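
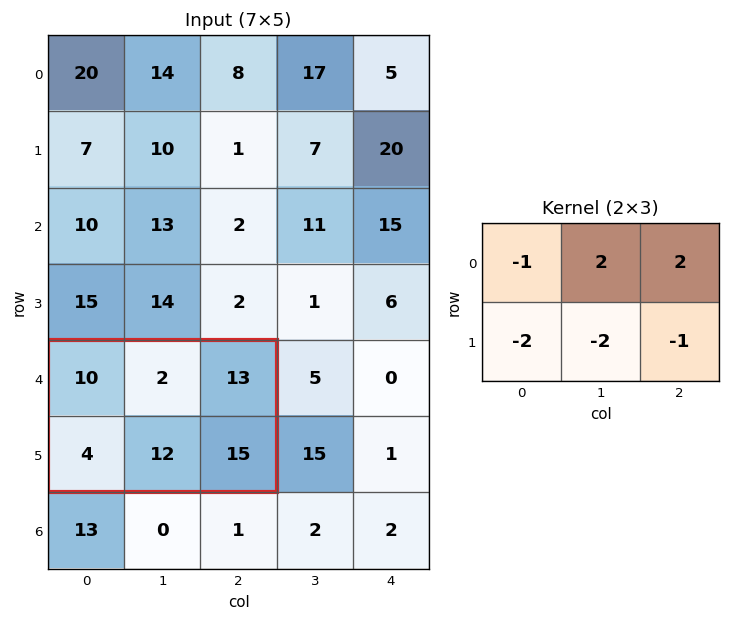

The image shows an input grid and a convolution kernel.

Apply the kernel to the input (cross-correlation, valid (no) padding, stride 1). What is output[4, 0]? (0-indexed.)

The receptive field on the input at this output position is [10 2 13 / 4 12 15]. Elementwise product with the kernel and sum: 10·-1 + 2·2 + 13·2 + 4·-2 + 12·-2 + 15·-1.

-27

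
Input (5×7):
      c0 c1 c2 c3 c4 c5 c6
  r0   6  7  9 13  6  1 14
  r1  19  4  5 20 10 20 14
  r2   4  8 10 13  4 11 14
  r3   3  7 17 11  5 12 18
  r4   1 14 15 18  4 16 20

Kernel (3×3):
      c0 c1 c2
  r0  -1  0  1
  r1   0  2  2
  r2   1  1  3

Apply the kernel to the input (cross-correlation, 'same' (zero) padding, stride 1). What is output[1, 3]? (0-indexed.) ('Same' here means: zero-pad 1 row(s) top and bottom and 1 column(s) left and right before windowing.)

92

The receptive field on the zero-padded input at this output position is [9 13 6 / 5 20 10 / 10 13 4]. Elementwise product with the kernel and sum: 9·-1 + 6·1 + 20·2 + 10·2 + 10·1 + 13·1 + 4·3.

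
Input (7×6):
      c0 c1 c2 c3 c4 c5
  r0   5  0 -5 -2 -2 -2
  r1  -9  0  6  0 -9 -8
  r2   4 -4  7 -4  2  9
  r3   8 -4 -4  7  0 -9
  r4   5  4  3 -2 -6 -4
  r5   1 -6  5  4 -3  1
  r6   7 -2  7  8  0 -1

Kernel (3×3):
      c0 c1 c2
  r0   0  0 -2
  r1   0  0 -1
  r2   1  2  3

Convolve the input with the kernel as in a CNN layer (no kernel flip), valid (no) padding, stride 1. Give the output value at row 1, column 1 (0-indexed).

The receptive field on the input at this output position is [0 6 0 / -4 7 -4 / -4 -4 7]. Elementwise product with the kernel and sum: 0·-2 + -4·-1 + -4·1 + -4·2 + 7·3.

13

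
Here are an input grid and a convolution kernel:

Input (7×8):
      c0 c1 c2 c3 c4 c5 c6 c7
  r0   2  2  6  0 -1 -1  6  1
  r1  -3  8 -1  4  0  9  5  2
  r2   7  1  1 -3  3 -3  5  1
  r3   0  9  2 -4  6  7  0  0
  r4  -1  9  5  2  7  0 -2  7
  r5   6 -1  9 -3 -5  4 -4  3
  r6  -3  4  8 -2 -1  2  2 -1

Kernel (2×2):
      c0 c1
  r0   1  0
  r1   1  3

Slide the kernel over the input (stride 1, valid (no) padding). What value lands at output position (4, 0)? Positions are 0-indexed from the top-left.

2

The receptive field on the input at this output position is [-1 9 / 6 -1]. Elementwise product with the kernel and sum: -1·1 + 6·1 + -1·3.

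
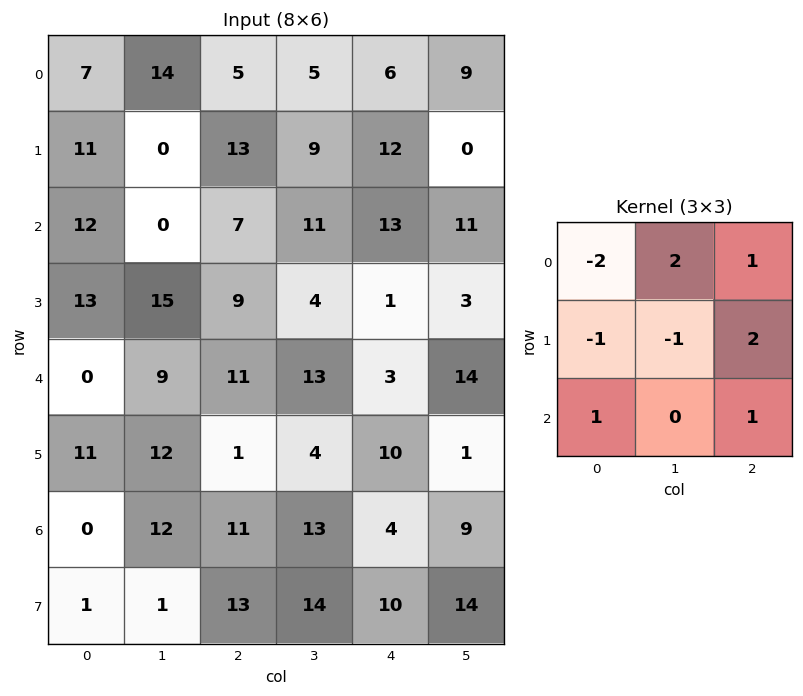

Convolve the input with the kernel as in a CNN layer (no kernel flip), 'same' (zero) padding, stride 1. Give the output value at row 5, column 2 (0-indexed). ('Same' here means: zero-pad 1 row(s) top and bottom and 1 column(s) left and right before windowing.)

The receptive field on the zero-padded input at this output position is [9 11 13 / 12 1 4 / 12 11 13]. Elementwise product with the kernel and sum: 9·-2 + 11·2 + 13·1 + 12·-1 + 1·-1 + 4·2 + 12·1 + 13·1.

37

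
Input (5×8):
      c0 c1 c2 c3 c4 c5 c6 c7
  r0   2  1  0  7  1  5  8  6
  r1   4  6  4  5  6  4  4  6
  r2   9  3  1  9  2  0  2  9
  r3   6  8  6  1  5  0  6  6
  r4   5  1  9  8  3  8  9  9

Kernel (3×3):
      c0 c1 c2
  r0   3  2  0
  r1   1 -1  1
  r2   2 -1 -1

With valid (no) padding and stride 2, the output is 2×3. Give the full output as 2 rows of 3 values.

Output[0,0]: The receptive field on the input at this output position is [2 1 0 / 4 6 4 / 9 3 1]. Elementwise product with the kernel and sum: 2·3 + 1·2 + 4·1 + 6·-1 + 4·1 + 9·2 + 3·-1 + 1·-1.
Output[0,1]: The receptive field on the input at this output position is [0 7 1 / 4 5 6 / 1 9 2]. Elementwise product with the kernel and sum: 0·3 + 7·2 + 4·1 + 5·-1 + 6·1 + 1·2 + 9·-1 + 2·-1.

24 10 21
37 38 6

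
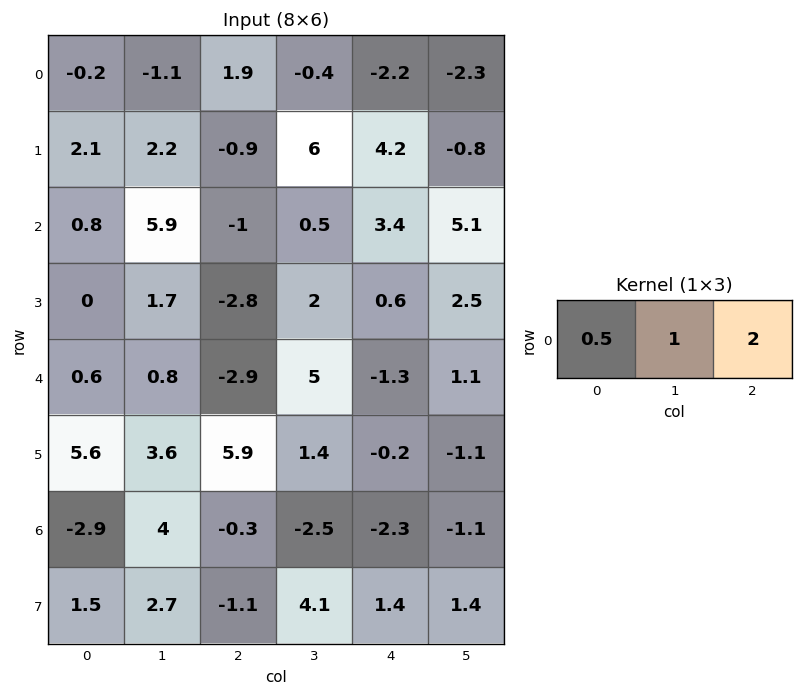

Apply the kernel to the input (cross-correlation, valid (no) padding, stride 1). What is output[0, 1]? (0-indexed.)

0.55

The receptive field on the input at this output position is [-1.1 1.9 -0.4]. Elementwise product with the kernel and sum: -1.1·0.5 + 1.9·1 + -0.4·2.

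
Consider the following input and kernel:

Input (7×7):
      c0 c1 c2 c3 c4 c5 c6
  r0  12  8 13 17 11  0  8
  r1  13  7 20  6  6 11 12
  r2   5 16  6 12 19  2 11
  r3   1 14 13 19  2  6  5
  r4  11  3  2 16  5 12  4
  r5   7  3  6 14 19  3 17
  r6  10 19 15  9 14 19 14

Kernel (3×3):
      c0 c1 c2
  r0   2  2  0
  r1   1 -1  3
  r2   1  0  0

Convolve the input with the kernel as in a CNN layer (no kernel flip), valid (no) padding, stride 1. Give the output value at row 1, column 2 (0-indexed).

116

The receptive field on the input at this output position is [20 6 6 / 6 12 19 / 13 19 2]. Elementwise product with the kernel and sum: 20·2 + 6·2 + 6·1 + 12·-1 + 19·3 + 13·1.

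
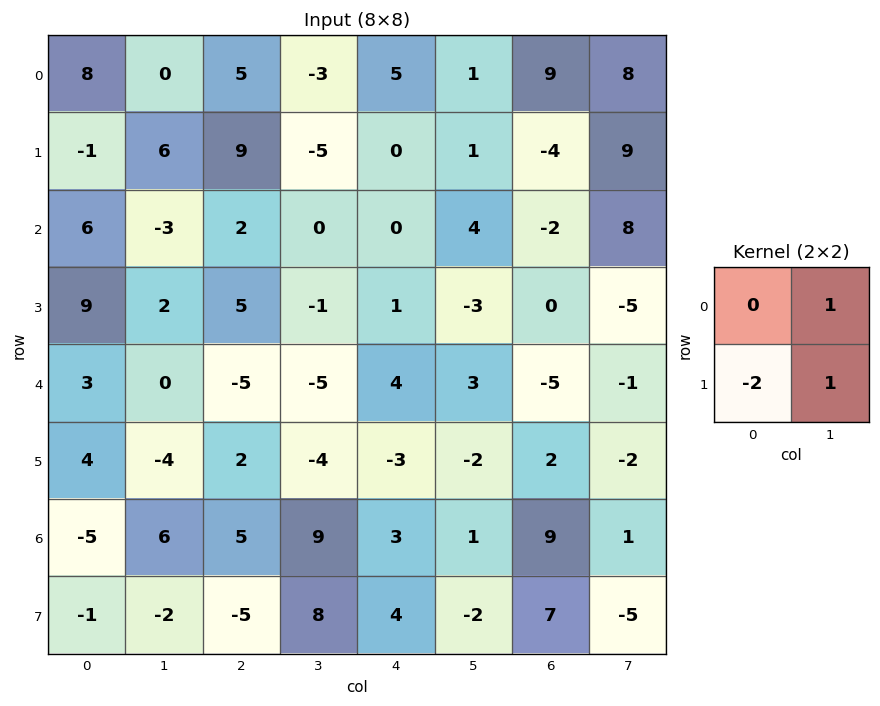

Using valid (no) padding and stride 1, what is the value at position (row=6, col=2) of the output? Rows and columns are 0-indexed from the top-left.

27

The receptive field on the input at this output position is [5 9 / -5 8]. Elementwise product with the kernel and sum: 9·1 + -5·-2 + 8·1.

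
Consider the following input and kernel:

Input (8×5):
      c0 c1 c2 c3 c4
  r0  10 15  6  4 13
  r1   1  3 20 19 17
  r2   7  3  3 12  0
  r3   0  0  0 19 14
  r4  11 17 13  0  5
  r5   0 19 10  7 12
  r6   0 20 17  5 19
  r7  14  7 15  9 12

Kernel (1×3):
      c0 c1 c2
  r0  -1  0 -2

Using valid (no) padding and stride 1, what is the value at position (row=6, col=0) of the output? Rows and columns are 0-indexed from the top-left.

-34

The receptive field on the input at this output position is [0 20 17]. Elementwise product with the kernel and sum: 0·-1 + 17·-2.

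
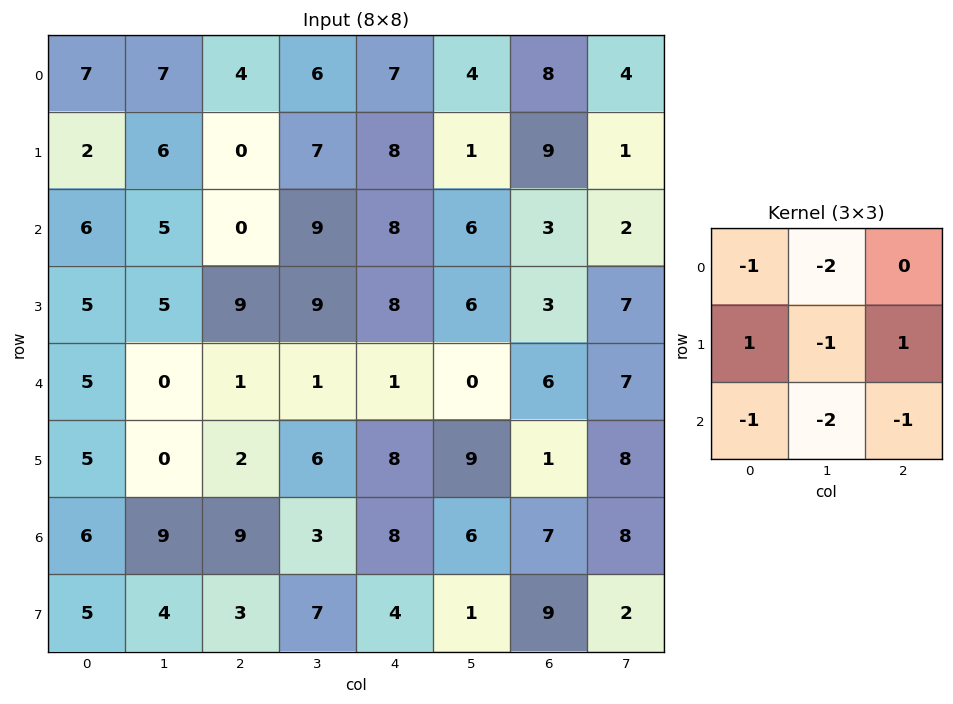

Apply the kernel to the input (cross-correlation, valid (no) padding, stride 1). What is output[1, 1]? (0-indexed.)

The receptive field on the input at this output position is [6 0 7 / 5 0 9 / 5 9 9]. Elementwise product with the kernel and sum: 6·-1 + 0·-2 + 5·1 + 0·-1 + 9·1 + 5·-1 + 9·-2 + 9·-1.

-24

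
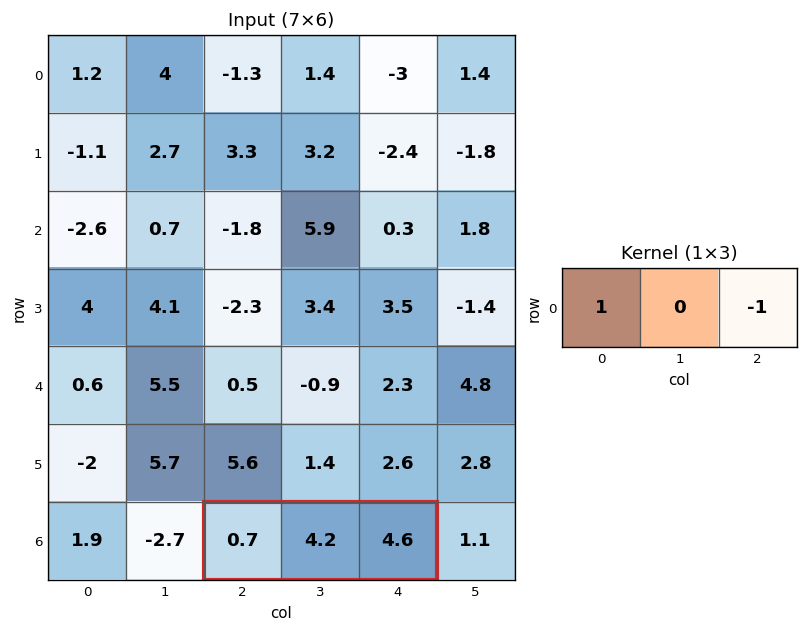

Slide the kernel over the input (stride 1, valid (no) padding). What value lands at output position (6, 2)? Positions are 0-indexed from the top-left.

-3.9

The receptive field on the input at this output position is [0.7 4.2 4.6]. Elementwise product with the kernel and sum: 0.7·1 + 4.6·-1.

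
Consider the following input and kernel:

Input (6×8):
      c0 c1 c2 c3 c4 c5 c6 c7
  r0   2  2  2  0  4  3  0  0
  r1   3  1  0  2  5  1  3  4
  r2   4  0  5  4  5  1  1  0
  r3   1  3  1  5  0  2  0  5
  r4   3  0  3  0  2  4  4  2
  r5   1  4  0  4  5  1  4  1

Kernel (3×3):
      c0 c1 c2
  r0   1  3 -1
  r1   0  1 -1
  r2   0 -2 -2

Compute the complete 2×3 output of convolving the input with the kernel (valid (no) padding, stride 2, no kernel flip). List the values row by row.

-3 -23 7
-5 13 -7

Output[0,0]: The receptive field on the input at this output position is [2 2 2 / 3 1 0 / 4 0 5]. Elementwise product with the kernel and sum: 2·1 + 2·3 + 2·-1 + 1·1 + 0·-1 + 0·-2 + 5·-2.
Output[0,1]: The receptive field on the input at this output position is [2 0 4 / 0 2 5 / 5 4 5]. Elementwise product with the kernel and sum: 2·1 + 0·3 + 4·-1 + 2·1 + 5·-1 + 4·-2 + 5·-2.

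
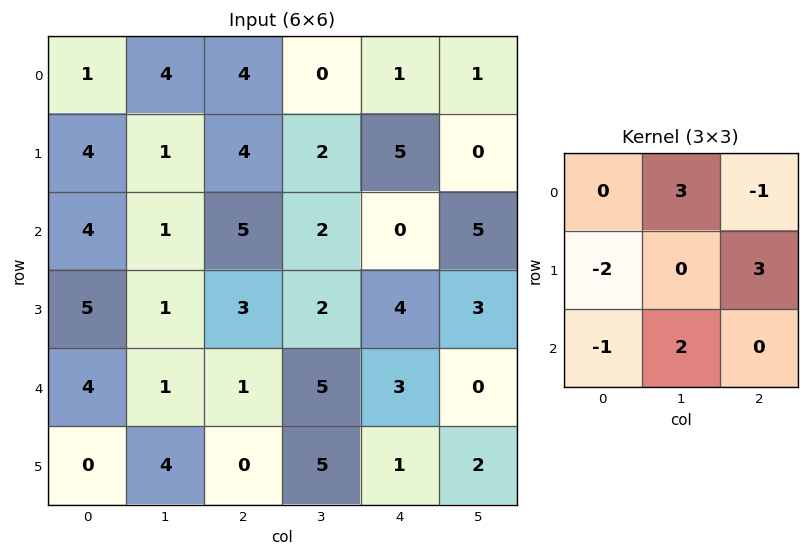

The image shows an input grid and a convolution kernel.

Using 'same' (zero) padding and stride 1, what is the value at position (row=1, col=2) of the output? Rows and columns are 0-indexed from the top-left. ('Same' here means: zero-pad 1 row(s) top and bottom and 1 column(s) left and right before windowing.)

The receptive field on the zero-padded input at this output position is [4 4 0 / 1 4 2 / 1 5 2]. Elementwise product with the kernel and sum: 4·3 + 0·-1 + 1·-2 + 2·3 + 1·-1 + 5·2.

25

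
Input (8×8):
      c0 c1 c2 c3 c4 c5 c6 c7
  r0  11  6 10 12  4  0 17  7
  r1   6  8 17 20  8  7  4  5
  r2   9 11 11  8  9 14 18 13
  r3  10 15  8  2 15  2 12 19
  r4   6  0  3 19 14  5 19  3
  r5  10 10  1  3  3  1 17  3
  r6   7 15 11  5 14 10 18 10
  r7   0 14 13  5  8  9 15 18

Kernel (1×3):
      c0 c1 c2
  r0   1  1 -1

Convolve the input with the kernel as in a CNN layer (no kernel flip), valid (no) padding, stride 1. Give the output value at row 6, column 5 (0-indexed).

18

The receptive field on the input at this output position is [10 18 10]. Elementwise product with the kernel and sum: 10·1 + 18·1 + 10·-1.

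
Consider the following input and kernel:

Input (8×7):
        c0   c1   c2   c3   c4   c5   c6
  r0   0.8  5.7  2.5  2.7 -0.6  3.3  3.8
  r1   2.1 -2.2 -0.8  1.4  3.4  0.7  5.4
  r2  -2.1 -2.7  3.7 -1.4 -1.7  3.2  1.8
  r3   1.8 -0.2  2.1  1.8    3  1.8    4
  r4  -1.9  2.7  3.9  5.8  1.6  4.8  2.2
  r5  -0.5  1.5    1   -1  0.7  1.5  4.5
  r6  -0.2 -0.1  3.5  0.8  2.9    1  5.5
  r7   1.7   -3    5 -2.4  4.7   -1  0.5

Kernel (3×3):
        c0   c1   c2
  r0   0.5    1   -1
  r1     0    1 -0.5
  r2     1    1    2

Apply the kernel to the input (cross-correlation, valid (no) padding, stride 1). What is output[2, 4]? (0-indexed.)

11.15

The receptive field on the input at this output position is [-1.7 3.2 1.8 / 3 1.8 4 / 1.6 4.8 2.2]. Elementwise product with the kernel and sum: -1.7·0.5 + 3.2·1 + 1.8·-1 + 1.8·1 + 4·-0.5 + 1.6·1 + 4.8·1 + 2.2·2.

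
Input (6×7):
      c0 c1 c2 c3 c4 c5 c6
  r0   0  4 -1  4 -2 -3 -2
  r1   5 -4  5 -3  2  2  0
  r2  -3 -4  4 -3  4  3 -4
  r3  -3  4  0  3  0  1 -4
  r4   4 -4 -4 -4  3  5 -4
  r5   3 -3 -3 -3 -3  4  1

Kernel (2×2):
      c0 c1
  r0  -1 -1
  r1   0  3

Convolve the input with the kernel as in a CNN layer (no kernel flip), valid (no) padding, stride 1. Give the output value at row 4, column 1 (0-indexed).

-1

The receptive field on the input at this output position is [-4 -4 / -3 -3]. Elementwise product with the kernel and sum: -4·-1 + -4·-1 + -3·3.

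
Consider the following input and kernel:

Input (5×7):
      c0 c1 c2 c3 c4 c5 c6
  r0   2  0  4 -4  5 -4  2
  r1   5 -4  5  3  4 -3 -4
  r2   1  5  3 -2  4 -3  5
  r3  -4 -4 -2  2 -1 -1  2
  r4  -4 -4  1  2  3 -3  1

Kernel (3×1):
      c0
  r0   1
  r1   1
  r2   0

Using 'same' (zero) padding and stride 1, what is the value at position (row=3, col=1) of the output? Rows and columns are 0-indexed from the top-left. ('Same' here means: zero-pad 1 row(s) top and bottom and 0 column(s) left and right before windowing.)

1

The receptive field on the zero-padded input at this output position is [5 / -4 / -4]. Elementwise product with the kernel and sum: 5·1 + -4·1.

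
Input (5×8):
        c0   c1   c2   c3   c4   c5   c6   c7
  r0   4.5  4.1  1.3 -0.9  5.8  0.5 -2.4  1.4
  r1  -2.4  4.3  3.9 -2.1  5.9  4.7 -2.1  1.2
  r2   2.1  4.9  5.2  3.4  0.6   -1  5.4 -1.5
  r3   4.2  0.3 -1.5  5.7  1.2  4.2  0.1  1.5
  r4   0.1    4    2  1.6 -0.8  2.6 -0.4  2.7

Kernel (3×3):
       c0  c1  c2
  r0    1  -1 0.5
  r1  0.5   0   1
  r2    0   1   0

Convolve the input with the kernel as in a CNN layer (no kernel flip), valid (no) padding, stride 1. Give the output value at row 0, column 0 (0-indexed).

The receptive field on the input at this output position is [4.5 4.1 1.3 / -2.4 4.3 3.9 / 2.1 4.9 5.2]. Elementwise product with the kernel and sum: 4.5·1 + 4.1·-1 + 1.3·0.5 + -2.4·0.5 + 3.9·1 + 4.9·1.

8.65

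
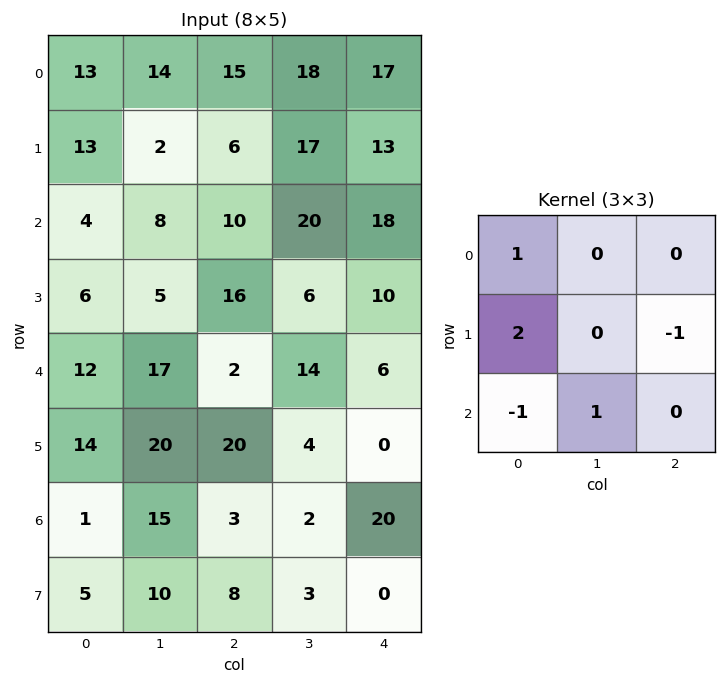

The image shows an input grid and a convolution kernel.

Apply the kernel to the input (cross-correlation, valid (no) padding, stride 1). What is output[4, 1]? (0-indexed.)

The receptive field on the input at this output position is [17 2 14 / 20 20 4 / 15 3 2]. Elementwise product with the kernel and sum: 17·1 + 20·2 + 4·-1 + 15·-1 + 3·1.

41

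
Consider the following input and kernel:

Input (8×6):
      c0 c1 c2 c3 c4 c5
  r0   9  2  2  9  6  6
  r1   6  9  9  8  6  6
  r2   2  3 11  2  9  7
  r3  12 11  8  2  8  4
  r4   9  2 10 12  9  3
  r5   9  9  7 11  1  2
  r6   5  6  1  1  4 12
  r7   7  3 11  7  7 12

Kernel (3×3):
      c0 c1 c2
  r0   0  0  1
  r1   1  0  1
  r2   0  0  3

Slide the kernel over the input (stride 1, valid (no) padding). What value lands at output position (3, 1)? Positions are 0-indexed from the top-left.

The receptive field on the input at this output position is [11 8 2 / 2 10 12 / 9 7 11]. Elementwise product with the kernel and sum: 2·1 + 2·1 + 12·1 + 11·3.

49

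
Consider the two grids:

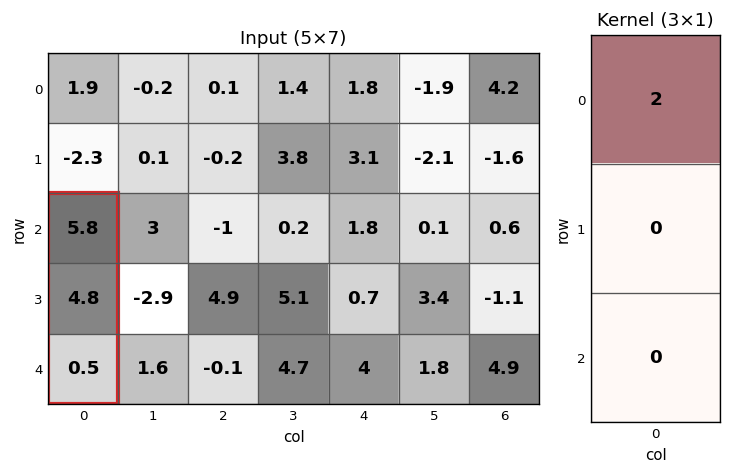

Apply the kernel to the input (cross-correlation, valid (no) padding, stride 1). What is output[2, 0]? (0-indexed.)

The receptive field on the input at this output position is [5.8 / 4.8 / 0.5]. Elementwise product with the kernel and sum: 5.8·2.

11.6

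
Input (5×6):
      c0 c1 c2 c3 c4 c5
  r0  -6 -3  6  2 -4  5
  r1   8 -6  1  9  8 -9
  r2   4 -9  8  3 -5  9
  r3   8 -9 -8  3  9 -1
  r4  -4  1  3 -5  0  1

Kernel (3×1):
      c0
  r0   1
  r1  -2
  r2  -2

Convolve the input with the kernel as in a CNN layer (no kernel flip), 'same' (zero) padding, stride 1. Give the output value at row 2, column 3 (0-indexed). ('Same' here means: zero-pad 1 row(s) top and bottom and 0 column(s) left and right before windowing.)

The receptive field on the zero-padded input at this output position is [9 / 3 / 3]. Elementwise product with the kernel and sum: 9·1 + 3·-2 + 3·-2.

-3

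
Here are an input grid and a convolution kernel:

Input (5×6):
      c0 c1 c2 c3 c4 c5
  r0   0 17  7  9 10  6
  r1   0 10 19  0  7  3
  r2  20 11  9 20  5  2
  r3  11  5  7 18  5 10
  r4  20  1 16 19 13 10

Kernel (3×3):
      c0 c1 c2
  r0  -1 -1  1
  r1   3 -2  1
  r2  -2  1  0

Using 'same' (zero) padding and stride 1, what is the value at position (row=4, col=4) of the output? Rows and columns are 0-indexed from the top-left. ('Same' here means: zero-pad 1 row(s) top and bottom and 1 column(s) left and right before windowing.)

The receptive field on the zero-padded input at this output position is [18 5 10 / 19 13 10 / 0 0 0]. Elementwise product with the kernel and sum: 18·-1 + 5·-1 + 10·1 + 19·3 + 13·-2 + 10·1 + 0·-2 + 0·1.

28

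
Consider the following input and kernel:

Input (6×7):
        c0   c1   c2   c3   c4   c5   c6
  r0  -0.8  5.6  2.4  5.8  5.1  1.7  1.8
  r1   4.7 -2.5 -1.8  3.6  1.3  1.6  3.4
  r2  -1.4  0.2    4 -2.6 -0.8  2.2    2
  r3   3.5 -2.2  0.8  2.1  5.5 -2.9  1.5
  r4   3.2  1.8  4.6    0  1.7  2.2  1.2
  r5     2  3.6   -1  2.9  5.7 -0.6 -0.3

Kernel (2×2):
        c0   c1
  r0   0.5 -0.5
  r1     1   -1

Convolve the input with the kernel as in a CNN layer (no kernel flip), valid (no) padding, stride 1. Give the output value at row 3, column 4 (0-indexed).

The receptive field on the input at this output position is [5.5 -2.9 / 1.7 2.2]. Elementwise product with the kernel and sum: 5.5·0.5 + -2.9·-0.5 + 1.7·1 + 2.2·-1.

3.7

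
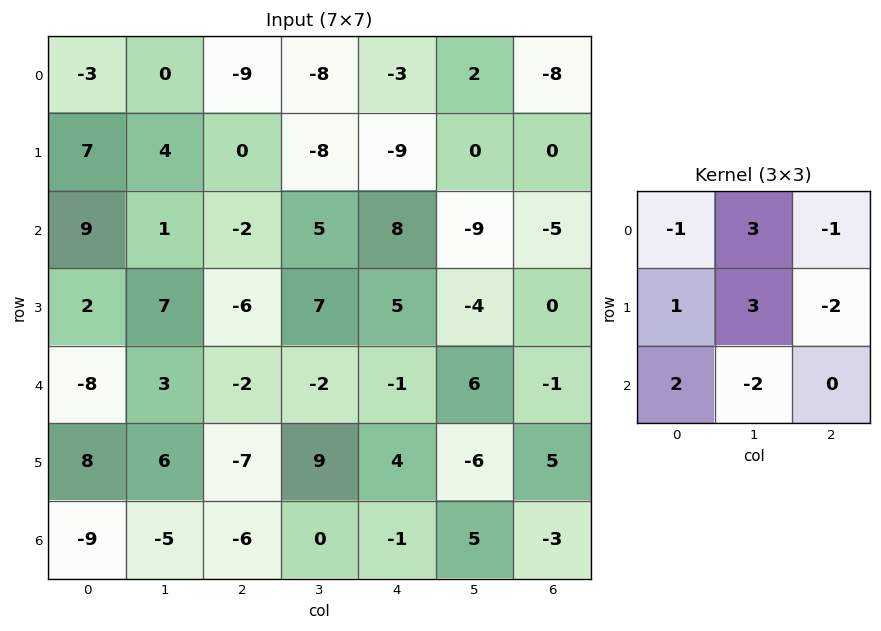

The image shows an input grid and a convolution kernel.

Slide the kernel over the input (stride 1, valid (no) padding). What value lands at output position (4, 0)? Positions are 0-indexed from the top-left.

51

The receptive field on the input at this output position is [-8 3 -2 / 8 6 -7 / -9 -5 -6]. Elementwise product with the kernel and sum: -8·-1 + 3·3 + -2·-1 + 8·1 + 6·3 + -7·-2 + -9·2 + -5·-2.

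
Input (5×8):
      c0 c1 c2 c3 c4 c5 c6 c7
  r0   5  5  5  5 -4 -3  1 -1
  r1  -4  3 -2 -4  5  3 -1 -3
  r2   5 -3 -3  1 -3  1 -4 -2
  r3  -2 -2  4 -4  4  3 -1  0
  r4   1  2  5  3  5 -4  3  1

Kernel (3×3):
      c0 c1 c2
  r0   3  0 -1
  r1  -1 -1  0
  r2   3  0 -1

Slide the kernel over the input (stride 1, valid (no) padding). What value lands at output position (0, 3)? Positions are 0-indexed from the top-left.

19

The receptive field on the input at this output position is [5 -4 -3 / -4 5 3 / 1 -3 1]. Elementwise product with the kernel and sum: 5·3 + -3·-1 + -4·-1 + 5·-1 + 1·3 + 1·-1.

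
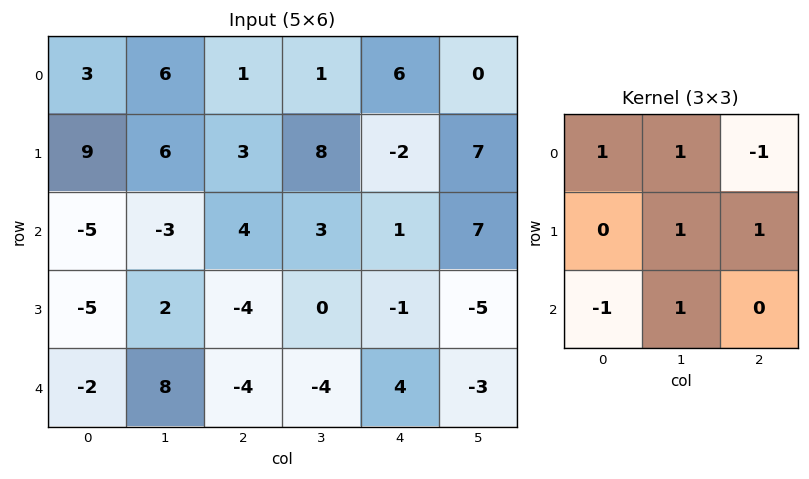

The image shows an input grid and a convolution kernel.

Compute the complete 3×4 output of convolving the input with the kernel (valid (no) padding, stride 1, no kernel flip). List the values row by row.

Output[0,0]: The receptive field on the input at this output position is [3 6 1 / 9 6 3 / -5 -3 4]. Elementwise product with the kernel and sum: 3·1 + 6·1 + 1·-1 + 6·1 + 3·1 + -5·-1 + -3·1.

19 24 1 10
20 2 21 6
-4 -18 5 -1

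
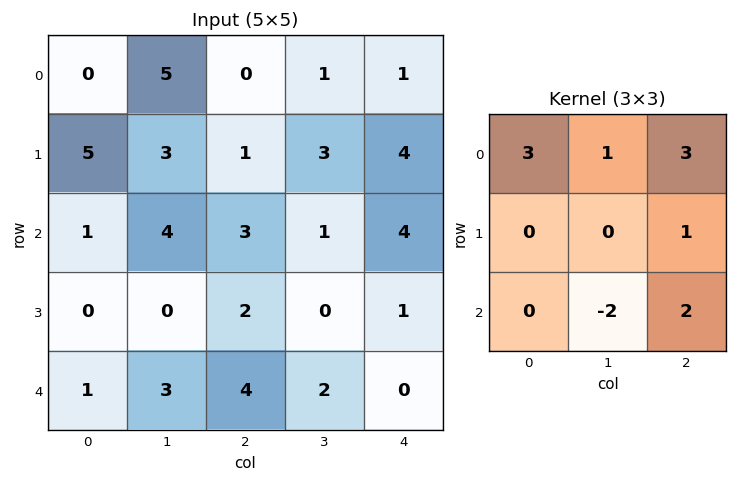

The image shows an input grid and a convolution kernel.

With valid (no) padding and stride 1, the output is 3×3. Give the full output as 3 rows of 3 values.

4 17 14
28 16 24
20 14 19

Output[0,0]: The receptive field on the input at this output position is [0 5 0 / 5 3 1 / 1 4 3]. Elementwise product with the kernel and sum: 0·3 + 5·1 + 0·3 + 1·1 + 4·-2 + 3·2.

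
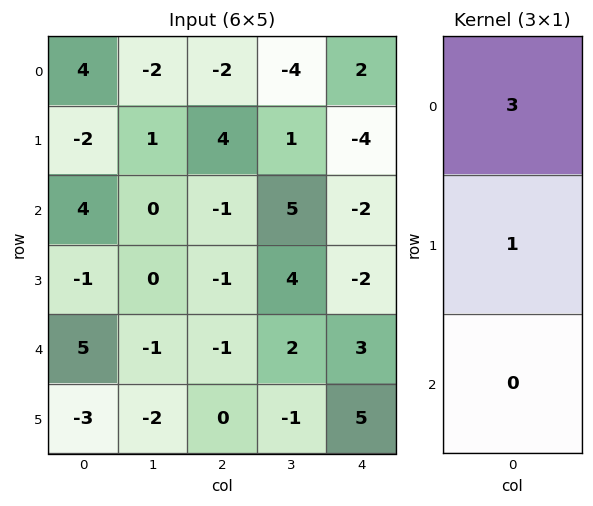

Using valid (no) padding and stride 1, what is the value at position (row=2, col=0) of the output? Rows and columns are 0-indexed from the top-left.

11

The receptive field on the input at this output position is [4 / -1 / 5]. Elementwise product with the kernel and sum: 4·3 + -1·1.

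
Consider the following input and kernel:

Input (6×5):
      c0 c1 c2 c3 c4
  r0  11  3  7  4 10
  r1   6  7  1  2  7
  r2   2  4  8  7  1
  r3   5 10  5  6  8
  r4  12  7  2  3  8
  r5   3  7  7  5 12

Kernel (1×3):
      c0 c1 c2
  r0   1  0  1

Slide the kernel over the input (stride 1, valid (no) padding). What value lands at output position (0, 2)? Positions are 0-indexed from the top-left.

17

The receptive field on the input at this output position is [7 4 10]. Elementwise product with the kernel and sum: 7·1 + 10·1.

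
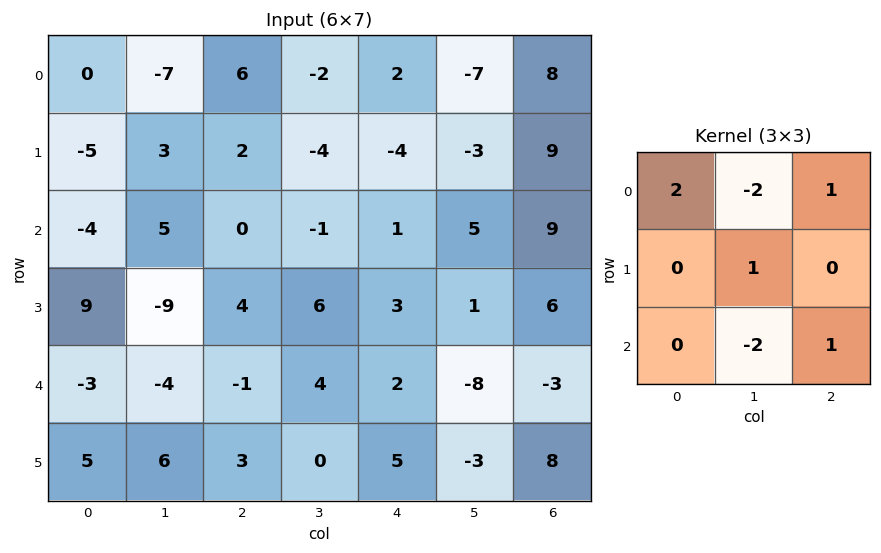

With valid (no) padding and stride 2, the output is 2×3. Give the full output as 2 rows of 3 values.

13 17 22
-20 3 15

Output[0,0]: The receptive field on the input at this output position is [0 -7 6 / -5 3 2 / -4 5 0]. Elementwise product with the kernel and sum: 0·2 + -7·-2 + 6·1 + 3·1 + 5·-2 + 0·1.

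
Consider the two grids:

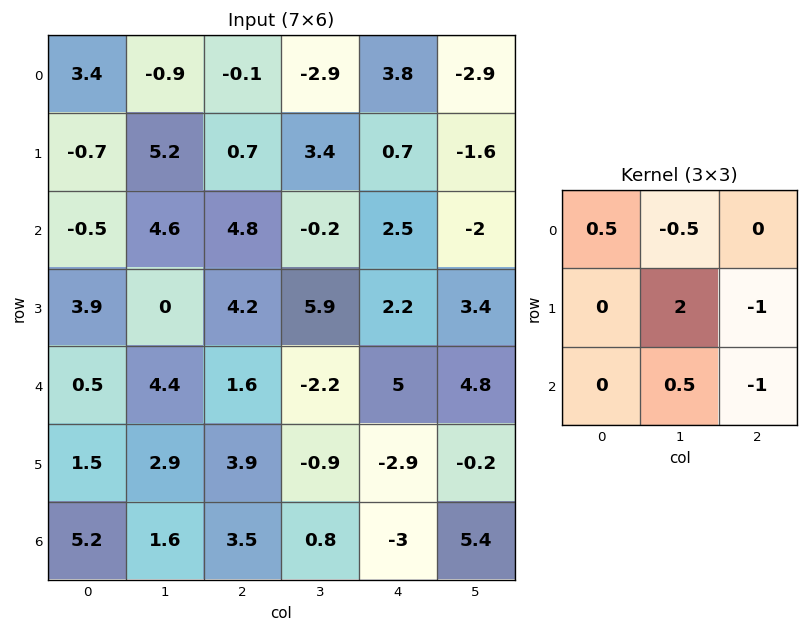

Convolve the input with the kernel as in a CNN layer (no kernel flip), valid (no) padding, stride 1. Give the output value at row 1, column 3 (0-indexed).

The receptive field on the input at this output position is [3.4 0.7 -1.6 / -0.2 2.5 -2 / 5.9 2.2 3.4]. Elementwise product with the kernel and sum: 3.4·0.5 + 0.7·-0.5 + 2.5·2 + -2·-1 + 2.2·0.5 + 3.4·-1.

6.05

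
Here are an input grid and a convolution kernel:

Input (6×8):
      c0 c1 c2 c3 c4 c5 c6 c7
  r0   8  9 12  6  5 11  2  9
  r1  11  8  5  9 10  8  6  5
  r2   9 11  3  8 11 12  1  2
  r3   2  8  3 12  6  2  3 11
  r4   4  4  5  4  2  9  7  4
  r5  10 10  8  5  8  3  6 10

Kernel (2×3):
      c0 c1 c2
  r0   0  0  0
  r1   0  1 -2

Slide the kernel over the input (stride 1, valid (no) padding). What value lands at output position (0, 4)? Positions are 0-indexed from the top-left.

The receptive field on the input at this output position is [5 11 2 / 10 8 6]. Elementwise product with the kernel and sum: 8·1 + 6·-2.

-4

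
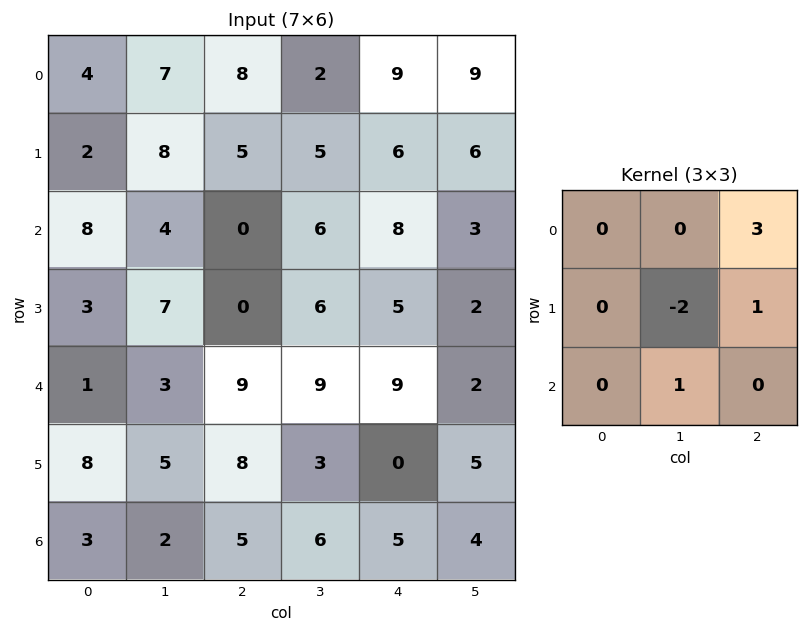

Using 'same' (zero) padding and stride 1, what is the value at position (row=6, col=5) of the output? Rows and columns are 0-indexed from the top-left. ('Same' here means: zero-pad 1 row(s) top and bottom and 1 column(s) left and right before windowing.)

-8

The receptive field on the zero-padded input at this output position is [0 5 0 / 5 4 0 / 0 0 0]. Elementwise product with the kernel and sum: 0·3 + 4·-2 + 0·1 + 0·1.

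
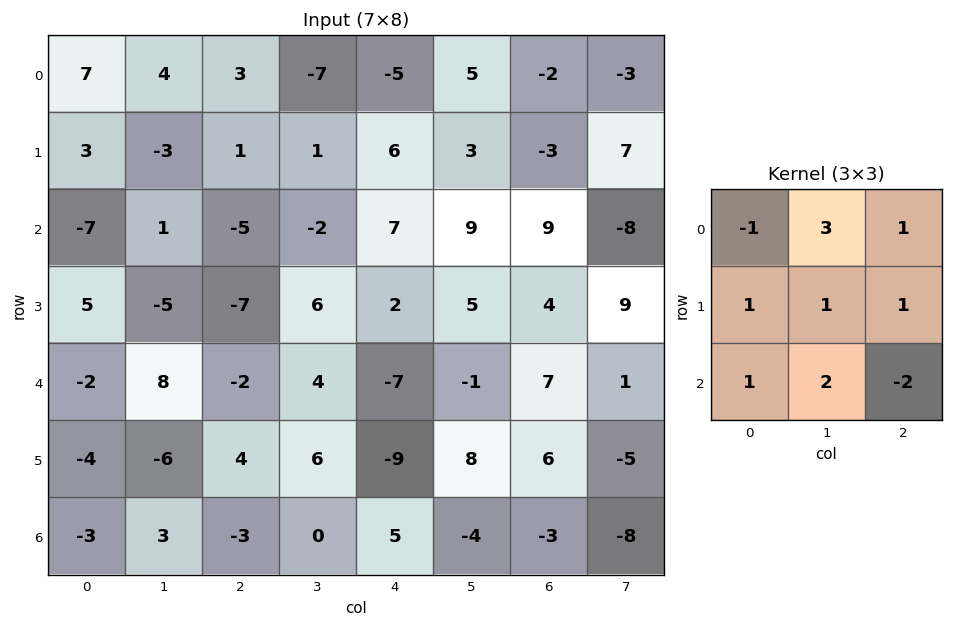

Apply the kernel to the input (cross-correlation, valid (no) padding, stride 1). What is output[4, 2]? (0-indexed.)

-5

The receptive field on the input at this output position is [-2 4 -7 / 4 6 -9 / -3 0 5]. Elementwise product with the kernel and sum: -2·-1 + 4·3 + -7·1 + 4·1 + 6·1 + -9·1 + -3·1 + 0·2 + 5·-2.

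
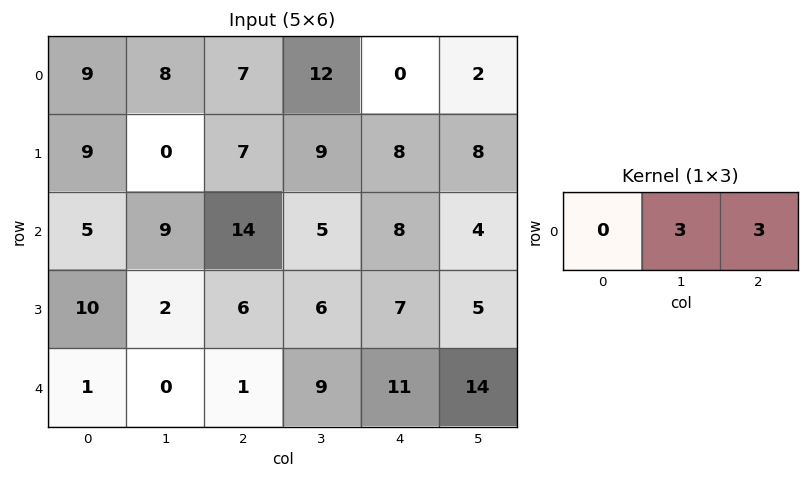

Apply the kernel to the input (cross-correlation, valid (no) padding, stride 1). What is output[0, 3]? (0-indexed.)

6

The receptive field on the input at this output position is [12 0 2]. Elementwise product with the kernel and sum: 0·3 + 2·3.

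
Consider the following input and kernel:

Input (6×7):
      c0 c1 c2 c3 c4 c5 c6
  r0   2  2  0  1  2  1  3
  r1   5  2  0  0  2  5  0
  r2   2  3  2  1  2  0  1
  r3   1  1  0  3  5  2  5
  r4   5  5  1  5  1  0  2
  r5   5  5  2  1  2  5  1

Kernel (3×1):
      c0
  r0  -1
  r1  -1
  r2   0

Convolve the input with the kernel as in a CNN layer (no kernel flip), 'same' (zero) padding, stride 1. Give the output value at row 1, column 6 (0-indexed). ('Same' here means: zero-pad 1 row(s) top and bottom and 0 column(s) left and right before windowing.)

The receptive field on the zero-padded input at this output position is [3 / 0 / 1]. Elementwise product with the kernel and sum: 3·-1 + 0·-1.

-3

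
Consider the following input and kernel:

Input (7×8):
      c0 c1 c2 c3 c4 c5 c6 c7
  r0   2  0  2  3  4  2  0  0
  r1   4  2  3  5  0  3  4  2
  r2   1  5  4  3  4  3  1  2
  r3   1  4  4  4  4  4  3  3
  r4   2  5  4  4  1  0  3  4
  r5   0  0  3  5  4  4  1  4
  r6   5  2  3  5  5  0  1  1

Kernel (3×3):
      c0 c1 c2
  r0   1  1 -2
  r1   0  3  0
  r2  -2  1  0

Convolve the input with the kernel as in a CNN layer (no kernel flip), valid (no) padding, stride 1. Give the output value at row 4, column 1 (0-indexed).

The receptive field on the input at this output position is [5 4 4 / 0 3 5 / 2 3 5]. Elementwise product with the kernel and sum: 5·1 + 4·1 + 4·-2 + 3·3 + 2·-2 + 3·1.

9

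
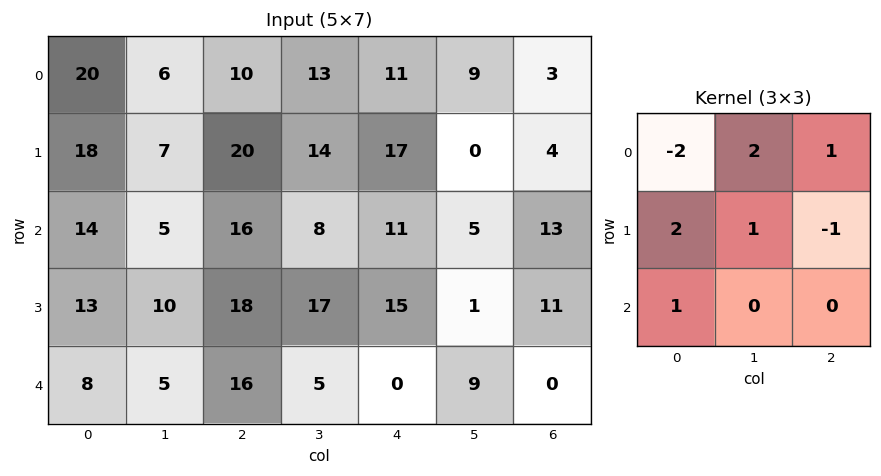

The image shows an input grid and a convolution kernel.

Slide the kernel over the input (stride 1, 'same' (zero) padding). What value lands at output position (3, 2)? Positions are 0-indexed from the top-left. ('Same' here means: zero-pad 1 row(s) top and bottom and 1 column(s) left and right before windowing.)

The receptive field on the zero-padded input at this output position is [5 16 8 / 10 18 17 / 5 16 5]. Elementwise product with the kernel and sum: 5·-2 + 16·2 + 8·1 + 10·2 + 18·1 + 17·-1 + 5·1.

56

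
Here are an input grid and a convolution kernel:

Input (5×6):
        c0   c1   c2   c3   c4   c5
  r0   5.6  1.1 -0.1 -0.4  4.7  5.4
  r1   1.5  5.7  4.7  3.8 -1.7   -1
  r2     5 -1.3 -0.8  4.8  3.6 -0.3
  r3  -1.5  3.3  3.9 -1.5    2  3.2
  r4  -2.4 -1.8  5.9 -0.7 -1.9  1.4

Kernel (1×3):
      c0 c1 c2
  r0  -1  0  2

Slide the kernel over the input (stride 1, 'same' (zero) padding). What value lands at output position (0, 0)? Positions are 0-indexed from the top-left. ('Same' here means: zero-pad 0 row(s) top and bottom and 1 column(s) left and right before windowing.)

2.2

The receptive field on the zero-padded input at this output position is [0 5.6 1.1]. Elementwise product with the kernel and sum: 0·-1 + 1.1·2.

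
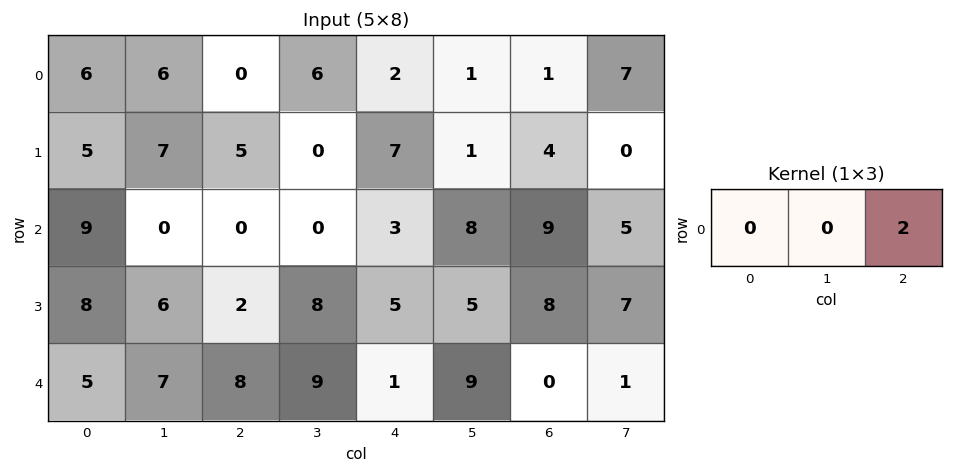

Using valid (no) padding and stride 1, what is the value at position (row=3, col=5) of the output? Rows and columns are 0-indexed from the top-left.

14

The receptive field on the input at this output position is [5 8 7]. Elementwise product with the kernel and sum: 7·2.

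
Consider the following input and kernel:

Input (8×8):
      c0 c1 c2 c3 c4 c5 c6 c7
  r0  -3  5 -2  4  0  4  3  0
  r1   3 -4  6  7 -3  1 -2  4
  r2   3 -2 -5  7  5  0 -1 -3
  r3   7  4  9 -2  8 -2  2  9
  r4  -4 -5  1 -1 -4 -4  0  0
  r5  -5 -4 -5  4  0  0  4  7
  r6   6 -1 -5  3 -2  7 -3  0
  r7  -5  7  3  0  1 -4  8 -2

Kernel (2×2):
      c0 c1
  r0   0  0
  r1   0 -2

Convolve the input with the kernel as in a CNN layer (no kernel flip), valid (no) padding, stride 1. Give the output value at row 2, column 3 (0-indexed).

The receptive field on the input at this output position is [7 5 / -2 8]. Elementwise product with the kernel and sum: 8·-2.

-16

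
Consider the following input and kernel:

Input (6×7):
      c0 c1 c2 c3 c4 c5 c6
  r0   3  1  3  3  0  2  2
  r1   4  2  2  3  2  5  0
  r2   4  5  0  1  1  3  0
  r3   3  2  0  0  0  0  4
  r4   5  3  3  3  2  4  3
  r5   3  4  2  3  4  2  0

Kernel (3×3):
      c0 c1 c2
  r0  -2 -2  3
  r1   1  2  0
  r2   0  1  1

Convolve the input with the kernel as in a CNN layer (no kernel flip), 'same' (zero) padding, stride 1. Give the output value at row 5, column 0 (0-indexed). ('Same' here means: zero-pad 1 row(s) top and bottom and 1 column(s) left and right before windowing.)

5

The receptive field on the zero-padded input at this output position is [0 5 3 / 0 3 4 / 0 0 0]. Elementwise product with the kernel and sum: 0·-2 + 5·-2 + 3·3 + 0·1 + 3·2 + 0·1 + 0·1.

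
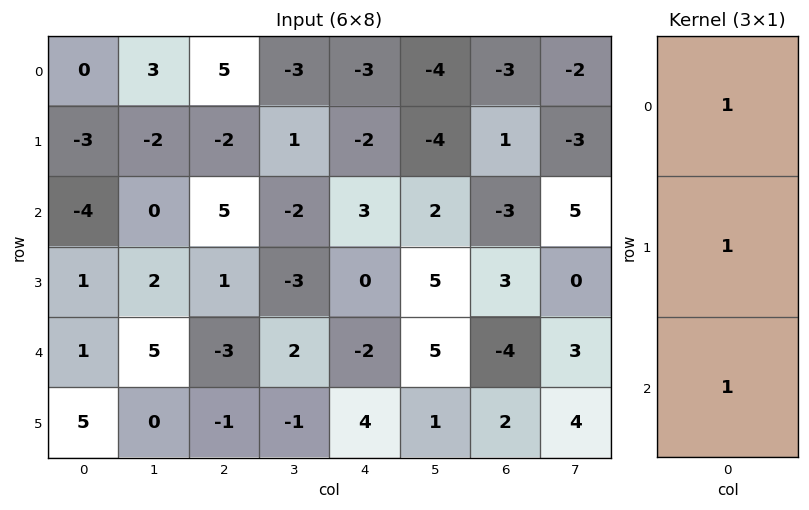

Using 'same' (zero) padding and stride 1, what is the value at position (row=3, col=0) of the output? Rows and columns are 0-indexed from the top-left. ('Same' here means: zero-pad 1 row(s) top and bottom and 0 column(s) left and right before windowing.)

The receptive field on the zero-padded input at this output position is [-4 / 1 / 1]. Elementwise product with the kernel and sum: -4·1 + 1·1 + 1·1.

-2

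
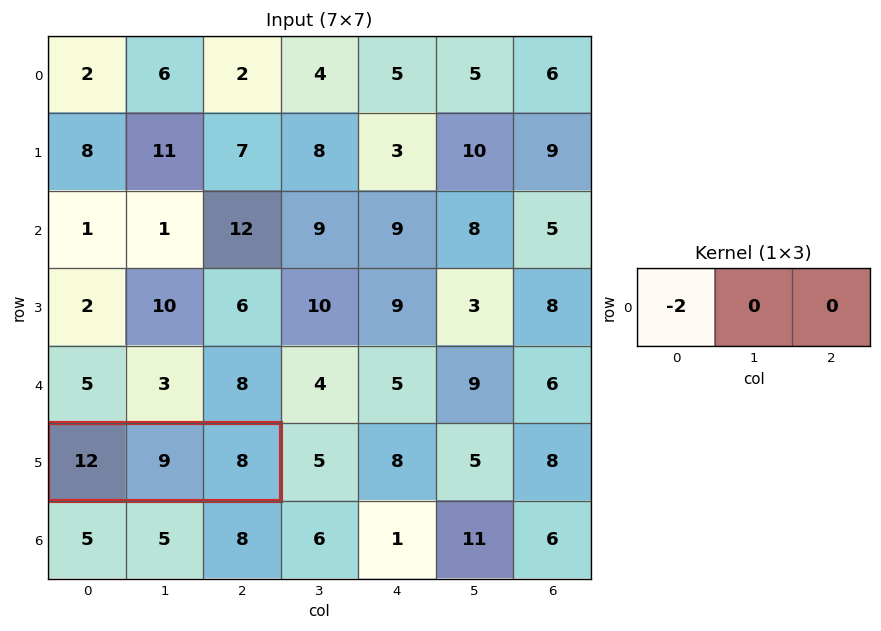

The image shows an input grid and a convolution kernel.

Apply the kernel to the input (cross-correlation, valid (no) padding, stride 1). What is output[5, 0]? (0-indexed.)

-24

The receptive field on the input at this output position is [12 9 8]. Elementwise product with the kernel and sum: 12·-2.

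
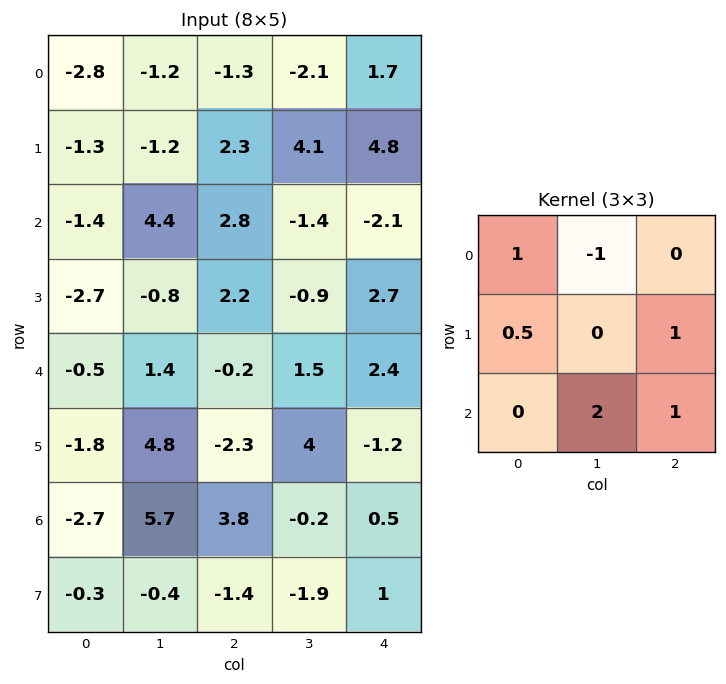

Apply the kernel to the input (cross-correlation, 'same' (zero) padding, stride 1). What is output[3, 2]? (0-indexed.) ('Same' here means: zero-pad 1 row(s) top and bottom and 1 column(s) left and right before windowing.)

The receptive field on the zero-padded input at this output position is [4.4 2.8 -1.4 / -0.8 2.2 -0.9 / 1.4 -0.2 1.5]. Elementwise product with the kernel and sum: 4.4·1 + 2.8·-1 + -0.8·0.5 + -0.9·1 + -0.2·2 + 1.5·1.

1.4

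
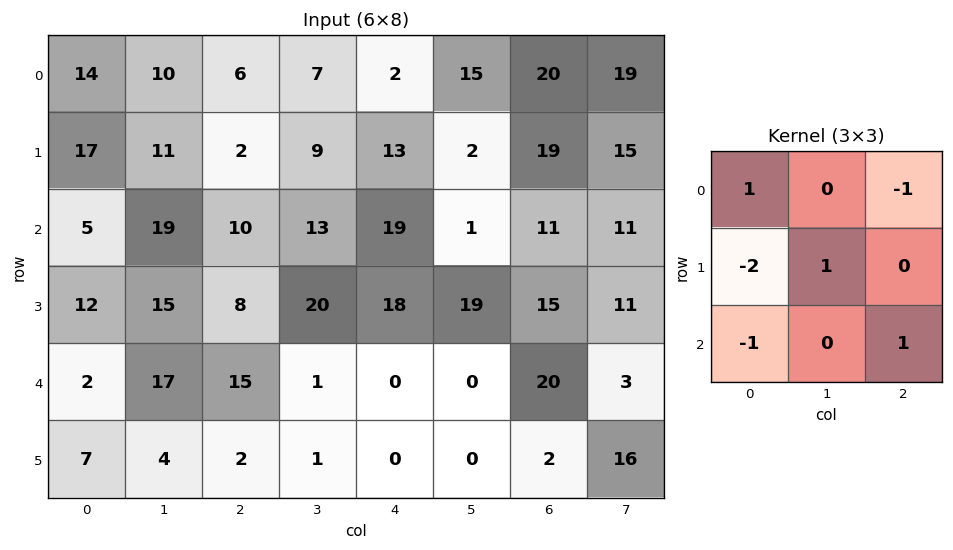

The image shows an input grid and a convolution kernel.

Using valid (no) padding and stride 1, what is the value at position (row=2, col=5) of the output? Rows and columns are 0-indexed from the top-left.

-30

The receptive field on the input at this output position is [1 11 11 / 19 15 11 / 0 20 3]. Elementwise product with the kernel and sum: 1·1 + 11·-1 + 19·-2 + 15·1 + 0·-1 + 3·1.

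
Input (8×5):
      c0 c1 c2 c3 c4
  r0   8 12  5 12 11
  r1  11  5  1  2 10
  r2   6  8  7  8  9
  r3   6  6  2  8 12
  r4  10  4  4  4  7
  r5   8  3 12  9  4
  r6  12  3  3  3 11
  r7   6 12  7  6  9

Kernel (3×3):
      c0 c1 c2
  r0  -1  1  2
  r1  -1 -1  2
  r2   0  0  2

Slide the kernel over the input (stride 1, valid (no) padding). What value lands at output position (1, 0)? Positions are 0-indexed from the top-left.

0

The receptive field on the input at this output position is [11 5 1 / 6 8 7 / 6 6 2]. Elementwise product with the kernel and sum: 11·-1 + 5·1 + 1·2 + 6·-1 + 8·-1 + 7·2 + 2·2.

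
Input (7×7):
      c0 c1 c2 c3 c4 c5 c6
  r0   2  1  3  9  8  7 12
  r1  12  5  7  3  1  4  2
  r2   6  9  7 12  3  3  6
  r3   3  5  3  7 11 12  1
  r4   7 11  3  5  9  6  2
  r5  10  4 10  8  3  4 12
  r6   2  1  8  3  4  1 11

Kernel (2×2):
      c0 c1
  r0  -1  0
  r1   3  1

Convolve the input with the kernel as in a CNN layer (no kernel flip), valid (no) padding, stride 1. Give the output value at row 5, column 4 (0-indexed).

10

The receptive field on the input at this output position is [3 4 / 4 1]. Elementwise product with the kernel and sum: 3·-1 + 4·3 + 1·1.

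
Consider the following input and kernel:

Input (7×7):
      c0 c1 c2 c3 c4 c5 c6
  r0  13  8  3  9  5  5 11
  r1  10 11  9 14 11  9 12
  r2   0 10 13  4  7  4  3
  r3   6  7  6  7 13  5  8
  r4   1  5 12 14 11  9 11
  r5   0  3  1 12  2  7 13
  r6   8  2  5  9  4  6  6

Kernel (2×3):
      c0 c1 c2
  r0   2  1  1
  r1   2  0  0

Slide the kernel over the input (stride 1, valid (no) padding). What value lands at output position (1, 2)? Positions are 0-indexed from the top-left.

69

The receptive field on the input at this output position is [9 14 11 / 13 4 7]. Elementwise product with the kernel and sum: 9·2 + 14·1 + 11·1 + 13·2.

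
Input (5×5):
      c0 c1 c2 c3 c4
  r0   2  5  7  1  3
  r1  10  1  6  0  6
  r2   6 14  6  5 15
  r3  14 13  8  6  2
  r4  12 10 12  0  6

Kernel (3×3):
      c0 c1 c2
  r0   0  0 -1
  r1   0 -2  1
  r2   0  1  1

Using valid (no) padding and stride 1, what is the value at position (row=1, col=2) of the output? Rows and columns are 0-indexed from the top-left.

7

The receptive field on the input at this output position is [6 0 6 / 6 5 15 / 8 6 2]. Elementwise product with the kernel and sum: 6·-1 + 5·-2 + 15·1 + 6·1 + 2·1.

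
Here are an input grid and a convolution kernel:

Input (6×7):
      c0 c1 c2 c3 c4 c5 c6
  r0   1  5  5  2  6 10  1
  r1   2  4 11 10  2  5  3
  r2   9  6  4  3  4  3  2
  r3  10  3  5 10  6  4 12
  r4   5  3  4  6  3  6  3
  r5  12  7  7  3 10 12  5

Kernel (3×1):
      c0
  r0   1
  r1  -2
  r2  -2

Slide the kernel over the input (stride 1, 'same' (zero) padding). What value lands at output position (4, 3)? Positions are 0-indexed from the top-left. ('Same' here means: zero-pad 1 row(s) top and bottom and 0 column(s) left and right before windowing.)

The receptive field on the zero-padded input at this output position is [10 / 6 / 3]. Elementwise product with the kernel and sum: 10·1 + 6·-2 + 3·-2.

-8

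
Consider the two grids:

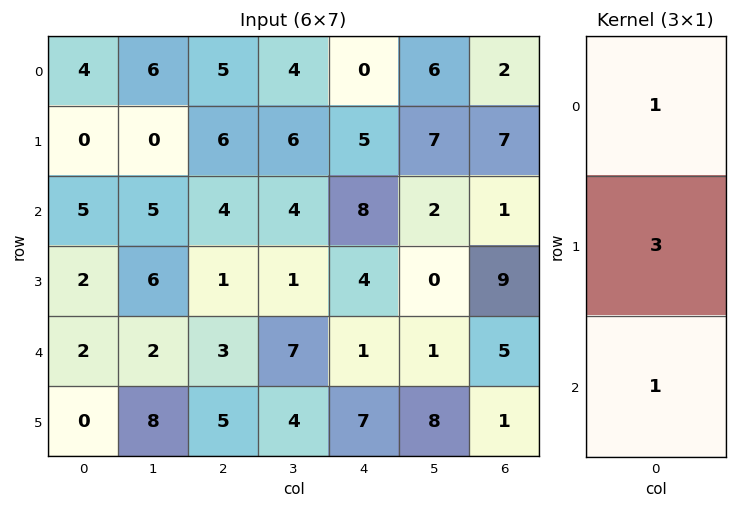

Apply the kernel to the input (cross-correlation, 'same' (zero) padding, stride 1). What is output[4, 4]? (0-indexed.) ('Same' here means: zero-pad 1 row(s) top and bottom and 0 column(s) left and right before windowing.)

The receptive field on the zero-padded input at this output position is [4 / 1 / 7]. Elementwise product with the kernel and sum: 4·1 + 1·3 + 7·1.

14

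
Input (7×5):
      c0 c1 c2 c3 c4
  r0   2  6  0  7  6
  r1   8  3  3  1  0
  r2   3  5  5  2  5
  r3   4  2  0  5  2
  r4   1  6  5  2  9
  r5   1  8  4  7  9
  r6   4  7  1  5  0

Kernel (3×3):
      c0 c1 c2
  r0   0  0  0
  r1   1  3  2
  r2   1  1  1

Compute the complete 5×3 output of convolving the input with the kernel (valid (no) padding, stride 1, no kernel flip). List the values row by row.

36 26 18
34 31 28
22 25 35
42 44 49
45 47 49

Output[0,0]: The receptive field on the input at this output position is [2 6 0 / 8 3 3 / 3 5 5]. Elementwise product with the kernel and sum: 8·1 + 3·3 + 3·2 + 3·1 + 5·1 + 5·1.
Output[0,1]: The receptive field on the input at this output position is [6 0 7 / 3 3 1 / 5 5 2]. Elementwise product with the kernel and sum: 3·1 + 3·3 + 1·2 + 5·1 + 5·1 + 2·1.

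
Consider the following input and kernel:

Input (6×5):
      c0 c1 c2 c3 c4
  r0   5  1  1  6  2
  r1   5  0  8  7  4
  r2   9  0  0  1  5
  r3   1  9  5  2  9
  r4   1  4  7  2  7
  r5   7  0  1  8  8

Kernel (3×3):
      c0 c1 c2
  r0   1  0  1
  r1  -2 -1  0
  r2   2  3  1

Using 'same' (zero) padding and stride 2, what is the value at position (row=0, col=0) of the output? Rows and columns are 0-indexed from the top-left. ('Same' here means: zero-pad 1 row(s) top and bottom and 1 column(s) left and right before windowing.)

10

The receptive field on the zero-padded input at this output position is [0 0 0 / 0 5 1 / 0 5 0]. Elementwise product with the kernel and sum: 0·1 + 0·1 + 0·-2 + 5·-1 + 0·2 + 5·3 + 0·1.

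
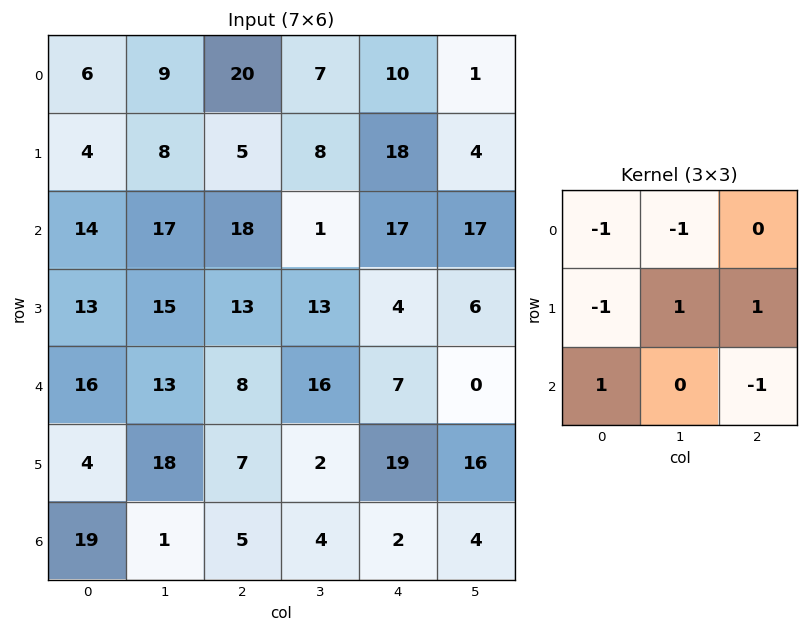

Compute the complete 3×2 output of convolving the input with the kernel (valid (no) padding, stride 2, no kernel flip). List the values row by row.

-10 -5
-8 -14
6 -7

Output[0,0]: The receptive field on the input at this output position is [6 9 20 / 4 8 5 / 14 17 18]. Elementwise product with the kernel and sum: 6·-1 + 9·-1 + 4·-1 + 8·1 + 5·1 + 14·1 + 18·-1.
Output[0,1]: The receptive field on the input at this output position is [20 7 10 / 5 8 18 / 18 1 17]. Elementwise product with the kernel and sum: 20·-1 + 7·-1 + 5·-1 + 8·1 + 18·1 + 18·1 + 17·-1.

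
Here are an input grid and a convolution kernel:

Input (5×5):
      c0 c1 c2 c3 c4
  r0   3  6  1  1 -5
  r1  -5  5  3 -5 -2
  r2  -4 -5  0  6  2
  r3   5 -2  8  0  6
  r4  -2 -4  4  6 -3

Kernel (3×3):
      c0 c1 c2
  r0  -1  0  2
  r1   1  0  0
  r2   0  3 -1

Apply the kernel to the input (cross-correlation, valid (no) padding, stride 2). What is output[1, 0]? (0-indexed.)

The receptive field on the input at this output position is [-4 -5 0 / 5 -2 8 / -2 -4 4]. Elementwise product with the kernel and sum: -4·-1 + 0·2 + 5·1 + -4·3 + 4·-1.

-7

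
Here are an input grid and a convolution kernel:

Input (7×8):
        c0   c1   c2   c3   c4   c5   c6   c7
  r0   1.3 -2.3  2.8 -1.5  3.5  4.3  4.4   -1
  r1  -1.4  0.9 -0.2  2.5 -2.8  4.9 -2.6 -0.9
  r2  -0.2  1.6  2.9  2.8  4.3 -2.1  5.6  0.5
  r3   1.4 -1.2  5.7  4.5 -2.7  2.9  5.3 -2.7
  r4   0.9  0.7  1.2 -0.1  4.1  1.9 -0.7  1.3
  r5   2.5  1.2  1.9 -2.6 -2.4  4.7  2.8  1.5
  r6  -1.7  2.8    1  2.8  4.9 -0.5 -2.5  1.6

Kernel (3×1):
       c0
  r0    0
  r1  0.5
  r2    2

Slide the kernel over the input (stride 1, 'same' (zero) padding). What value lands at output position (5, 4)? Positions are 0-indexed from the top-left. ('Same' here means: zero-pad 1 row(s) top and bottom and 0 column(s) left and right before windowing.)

The receptive field on the zero-padded input at this output position is [4.1 / -2.4 / 4.9]. Elementwise product with the kernel and sum: -2.4·0.5 + 4.9·2.

8.6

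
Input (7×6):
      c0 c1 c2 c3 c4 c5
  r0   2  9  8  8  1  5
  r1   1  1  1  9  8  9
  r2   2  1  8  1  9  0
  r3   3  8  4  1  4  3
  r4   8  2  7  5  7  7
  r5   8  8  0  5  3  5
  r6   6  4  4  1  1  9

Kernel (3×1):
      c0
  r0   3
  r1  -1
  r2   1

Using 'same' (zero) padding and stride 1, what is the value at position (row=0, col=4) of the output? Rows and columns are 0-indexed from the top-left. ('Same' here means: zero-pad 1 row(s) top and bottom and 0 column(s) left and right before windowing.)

The receptive field on the zero-padded input at this output position is [0 / 1 / 8]. Elementwise product with the kernel and sum: 0·3 + 1·-1 + 8·1.

7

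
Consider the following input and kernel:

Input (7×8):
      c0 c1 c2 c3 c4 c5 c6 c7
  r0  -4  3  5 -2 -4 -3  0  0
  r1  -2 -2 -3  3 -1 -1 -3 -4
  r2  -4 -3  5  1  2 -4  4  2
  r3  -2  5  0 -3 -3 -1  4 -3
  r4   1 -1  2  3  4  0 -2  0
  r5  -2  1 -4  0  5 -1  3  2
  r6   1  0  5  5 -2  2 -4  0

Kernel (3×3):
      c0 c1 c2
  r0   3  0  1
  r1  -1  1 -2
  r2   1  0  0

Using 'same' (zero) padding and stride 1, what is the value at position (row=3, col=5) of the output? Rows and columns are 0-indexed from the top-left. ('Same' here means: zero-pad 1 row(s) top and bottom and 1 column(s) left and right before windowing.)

The receptive field on the zero-padded input at this output position is [2 -4 4 / -3 -1 4 / 4 0 -2]. Elementwise product with the kernel and sum: 2·3 + 4·1 + -3·-1 + -1·1 + 4·-2 + 4·1.

8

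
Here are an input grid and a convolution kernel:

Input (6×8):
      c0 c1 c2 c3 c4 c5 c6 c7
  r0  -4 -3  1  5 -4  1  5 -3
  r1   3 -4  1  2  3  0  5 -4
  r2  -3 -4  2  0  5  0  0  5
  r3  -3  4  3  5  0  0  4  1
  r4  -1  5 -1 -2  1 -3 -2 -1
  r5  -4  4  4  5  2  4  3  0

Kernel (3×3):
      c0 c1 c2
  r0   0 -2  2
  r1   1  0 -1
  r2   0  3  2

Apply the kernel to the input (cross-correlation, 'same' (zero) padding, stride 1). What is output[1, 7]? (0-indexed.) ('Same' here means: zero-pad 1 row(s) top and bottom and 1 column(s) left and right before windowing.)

The receptive field on the zero-padded input at this output position is [5 -3 0 / 5 -4 0 / 0 5 0]. Elementwise product with the kernel and sum: -3·-2 + 0·2 + 5·1 + 0·-1 + 5·3 + 0·2.

26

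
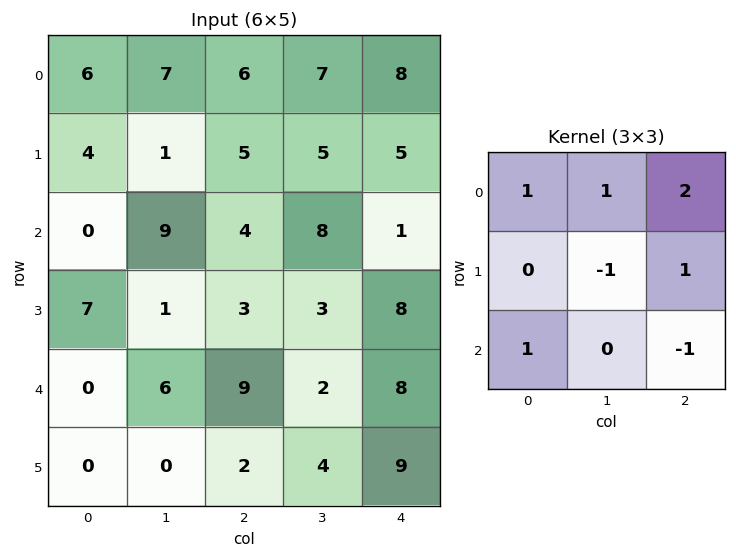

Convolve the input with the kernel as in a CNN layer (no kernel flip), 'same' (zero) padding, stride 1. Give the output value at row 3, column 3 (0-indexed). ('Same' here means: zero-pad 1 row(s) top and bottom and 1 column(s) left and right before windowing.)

20

The receptive field on the zero-padded input at this output position is [4 8 1 / 3 3 8 / 9 2 8]. Elementwise product with the kernel and sum: 4·1 + 8·1 + 1·2 + 3·-1 + 8·1 + 9·1 + 8·-1.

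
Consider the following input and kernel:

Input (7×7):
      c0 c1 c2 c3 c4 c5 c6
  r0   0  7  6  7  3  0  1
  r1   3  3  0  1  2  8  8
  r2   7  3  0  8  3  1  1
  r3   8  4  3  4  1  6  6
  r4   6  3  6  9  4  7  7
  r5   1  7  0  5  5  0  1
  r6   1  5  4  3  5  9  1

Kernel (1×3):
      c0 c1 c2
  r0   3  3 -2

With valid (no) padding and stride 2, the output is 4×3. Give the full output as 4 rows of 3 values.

Output[0,0]: The receptive field on the input at this output position is [0 7 6]. Elementwise product with the kernel and sum: 0·3 + 7·3 + 6·-2.

9 33 7
30 18 10
15 37 19
10 11 40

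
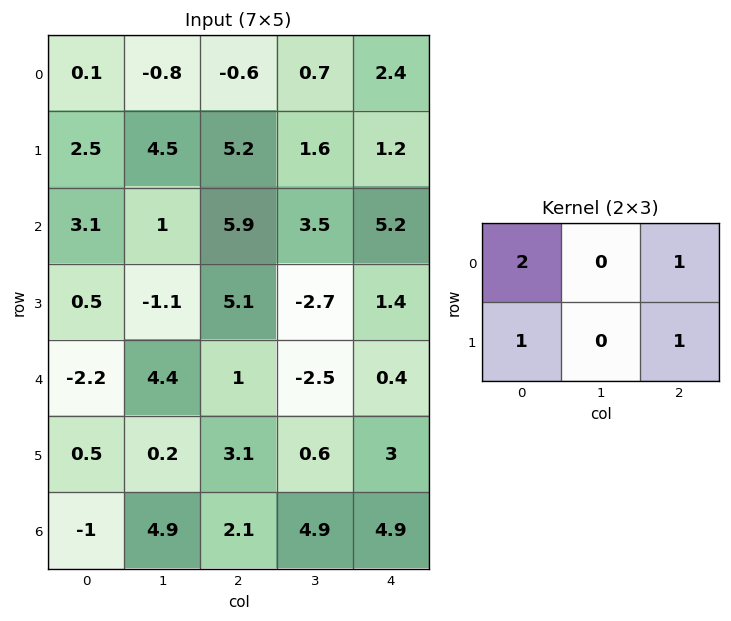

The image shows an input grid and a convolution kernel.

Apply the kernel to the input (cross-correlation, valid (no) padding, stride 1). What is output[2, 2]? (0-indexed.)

23.5

The receptive field on the input at this output position is [5.9 3.5 5.2 / 5.1 -2.7 1.4]. Elementwise product with the kernel and sum: 5.9·2 + 5.2·1 + 5.1·1 + 1.4·1.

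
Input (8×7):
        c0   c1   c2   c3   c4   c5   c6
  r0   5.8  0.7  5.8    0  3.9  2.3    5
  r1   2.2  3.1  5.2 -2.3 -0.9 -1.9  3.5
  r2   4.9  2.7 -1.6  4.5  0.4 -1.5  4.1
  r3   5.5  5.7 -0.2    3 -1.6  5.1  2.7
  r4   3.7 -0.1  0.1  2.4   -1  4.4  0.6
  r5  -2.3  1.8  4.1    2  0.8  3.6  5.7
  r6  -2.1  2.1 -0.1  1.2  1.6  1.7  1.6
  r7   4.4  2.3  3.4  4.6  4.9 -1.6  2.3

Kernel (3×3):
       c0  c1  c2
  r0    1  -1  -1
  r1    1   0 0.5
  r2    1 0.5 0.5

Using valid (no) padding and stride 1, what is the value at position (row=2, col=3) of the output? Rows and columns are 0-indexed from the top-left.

The receptive field on the input at this output position is [4.5 0.4 -1.5 / 3 -1.6 5.1 / 2.4 -1 4.4]. Elementwise product with the kernel and sum: 4.5·1 + 0.4·-1 + -1.5·-1 + 3·1 + 5.1·0.5 + 2.4·1 + -1·0.5 + 4.4·0.5.

15.25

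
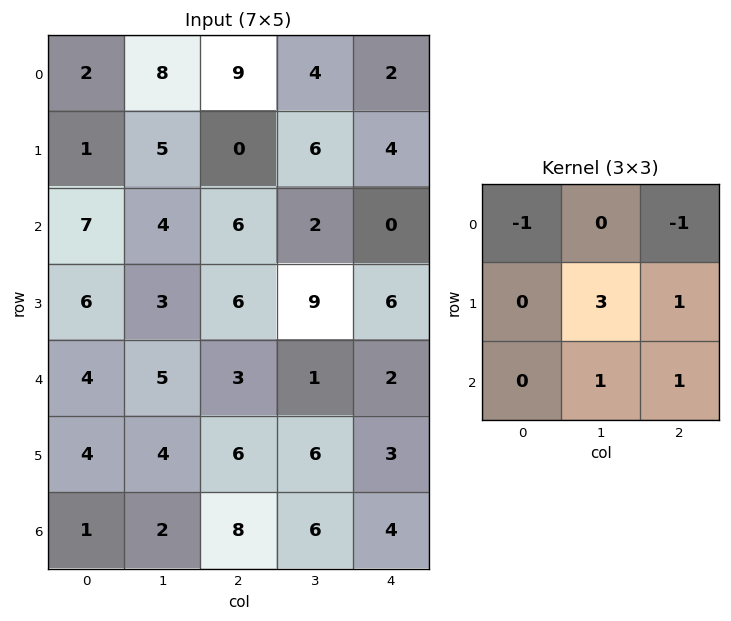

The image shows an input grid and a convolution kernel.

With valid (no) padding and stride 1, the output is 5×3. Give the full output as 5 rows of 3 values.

14 2 13
26 24 17
10 25 30
16 10 2
21 32 26

Output[0,0]: The receptive field on the input at this output position is [2 8 9 / 1 5 0 / 7 4 6]. Elementwise product with the kernel and sum: 2·-1 + 9·-1 + 5·3 + 0·1 + 4·1 + 6·1.
Output[0,1]: The receptive field on the input at this output position is [8 9 4 / 5 0 6 / 4 6 2]. Elementwise product with the kernel and sum: 8·-1 + 4·-1 + 0·3 + 6·1 + 6·1 + 2·1.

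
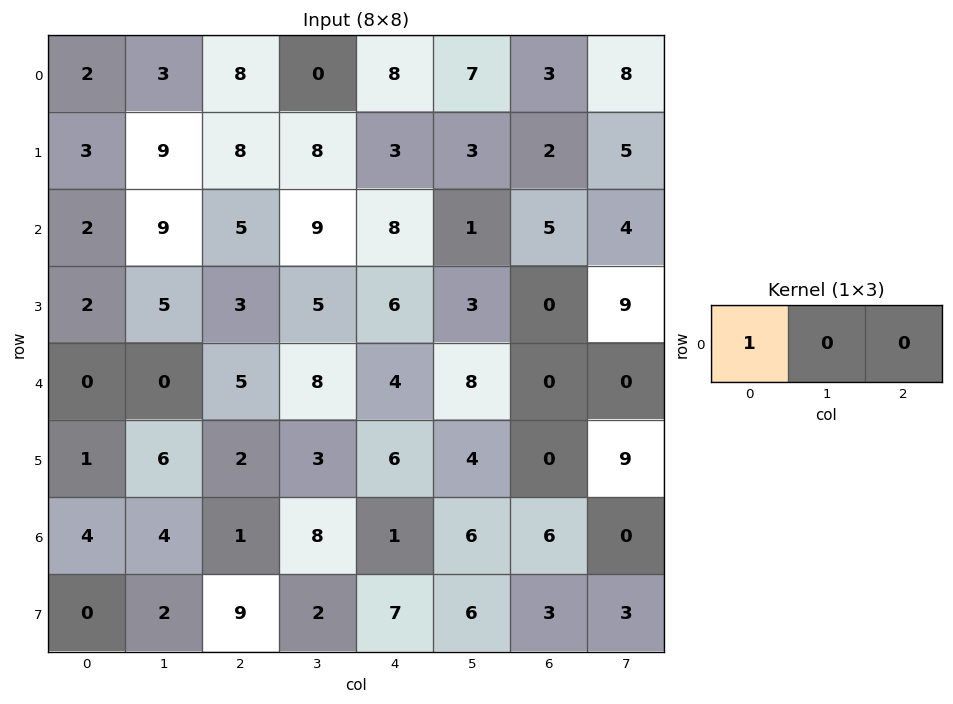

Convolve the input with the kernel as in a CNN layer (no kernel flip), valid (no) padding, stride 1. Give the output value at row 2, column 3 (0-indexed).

9

The receptive field on the input at this output position is [9 8 1]. Elementwise product with the kernel and sum: 9·1.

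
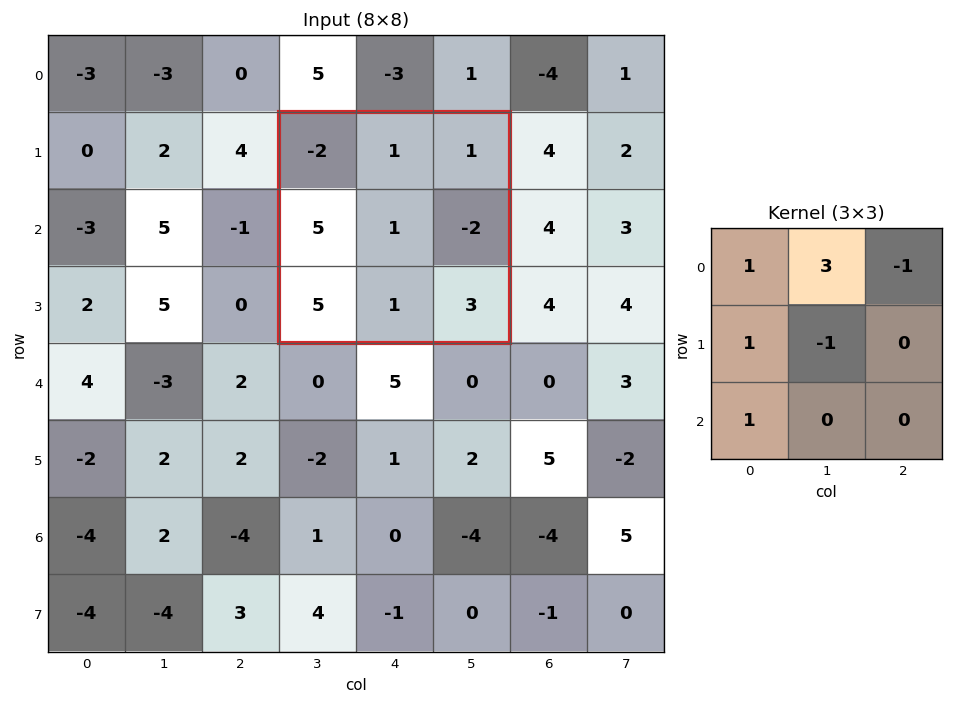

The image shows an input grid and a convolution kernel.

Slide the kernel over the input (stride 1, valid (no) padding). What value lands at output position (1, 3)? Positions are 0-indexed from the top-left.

9

The receptive field on the input at this output position is [-2 1 1 / 5 1 -2 / 5 1 3]. Elementwise product with the kernel and sum: -2·1 + 1·3 + 1·-1 + 5·1 + 1·-1 + 5·1.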